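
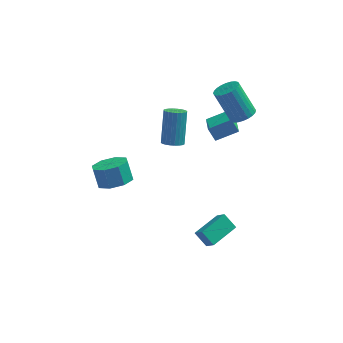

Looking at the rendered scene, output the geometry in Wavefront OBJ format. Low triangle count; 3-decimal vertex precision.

v -1.379 3.334 -1.161
v -1.056 3.744 -1.456
v -0.978 4.836 0.145
v -1.301 4.426 0.441
v -1.274 3.82 -1.497
v -1.196 4.912 0.105
v -1.508 3.821 -1.487
v -1.43 4.913 0.115
v -1.722 3.748 -1.427
v -1.644 4.84 0.175
v -1.884 3.613 -1.326
v -1.806 4.705 0.276
v -1.969 3.434 -1.2
v -1.891 4.526 0.401
v -1.965 3.241 -1.069
v -1.886 4.333 0.533
v -1.871 3.062 -0.951
v -1.793 4.153 0.651
v -1.702 2.924 -0.865
v -1.624 4.016 0.736
v -1.484 2.848 -0.825
v -1.406 3.94 0.777
v -1.25 2.847 -0.835
v -1.172 3.939 0.767
v -1.036 2.92 -0.895
v -0.958 4.012 0.707
v -0.874 3.055 -0.996
v -0.796 4.147 0.606
v -0.789 3.234 -1.121
v -0.711 4.326 0.48
v -0.794 3.427 -1.253
v -0.715 4.519 0.349
v -0.887 3.607 -1.371
v -0.809 4.698 0.231
v 0.897 -2.071 -3.636
v 0.305 -1.652 -3.038
v 0.529 -1.596 -4.332
v -0.063 -1.177 -3.734
v 1.943 -0.923 -3.406
v 1.351 -0.504 -2.808
v 1.575 -0.448 -4.102
v 0.983 -0.029 -3.504
v 2.091 3.224 1.527
v 2.686 3.09 1.89
v 1.823 3.623 3.497
v 1.229 3.756 3.133
v 2.723 3.356 1.822
v 1.86 3.889 3.429
v 2.664 3.602 1.709
v 1.801 4.134 3.316
v 2.518 3.79 1.568
v 1.655 4.323 3.174
v 2.307 3.892 1.421
v 1.444 4.425 3.027
v 2.062 3.892 1.289
v 1.2 4.425 2.896
v 1.823 3.791 1.194
v 0.96 4.323 2.801
v 1.624 3.603 1.15
v 0.761 4.136 2.757
v 1.497 3.357 1.163
v 0.634 3.89 2.77
v 1.46 3.091 1.231
v 0.597 3.624 2.838
v 1.519 2.846 1.344
v 0.656 3.378 2.951
v 1.665 2.657 1.486
v 0.802 3.19 3.092
v 1.876 2.555 1.633
v 1.013 3.088 3.239
v 2.12 2.555 1.764
v 1.258 3.088 3.371
v 2.36 2.657 1.859
v 1.497 3.189 3.466
v 2.559 2.844 1.903
v 1.696 3.377 3.51
v -3.746 -2.464 1.901
v -2.9 -2.53 2.2
v -3.188 -2.061 3.118
v -4.034 -1.996 2.819
v -3.015 -1.94 1.863
v -3.304 -1.472 2.781
v -3.559 -1.658 1.548
v -3.847 -1.189 2.466
v -4.212 -1.848 1.44
v -4.5 -1.379 2.358
v -4.592 -2.399 1.602
v -4.88 -1.93 2.52
v -4.476 -2.988 1.939
v -4.765 -2.52 2.857
v -3.933 -3.271 2.254
v -4.221 -2.802 3.172
v -3.28 -3.081 2.362
v -3.568 -2.612 3.28
v 0.399 2.584 0.945
v 1.535 2.895 1.445
v 0.265 3.717 0.545
v 1.401 4.029 1.045
v 0.779 2.371 0.215
v 1.915 2.683 0.715
v 0.645 3.505 -0.185
v 1.781 3.816 0.315
f 2 1 5
f 2 5 3
f 3 5 6
f 3 6 4
f 5 1 7
f 5 7 6
f 6 7 8
f 6 8 4
f 7 1 9
f 7 9 8
f 8 9 10
f 8 10 4
f 9 1 11
f 9 11 10
f 10 11 12
f 10 12 4
f 11 1 13
f 11 13 12
f 12 13 14
f 12 14 4
f 13 1 15
f 13 15 14
f 14 15 16
f 14 16 4
f 15 1 17
f 15 17 16
f 16 17 18
f 16 18 4
f 17 1 19
f 17 19 18
f 18 19 20
f 18 20 4
f 19 1 21
f 19 21 20
f 20 21 22
f 20 22 4
f 21 1 23
f 21 23 22
f 22 23 24
f 22 24 4
f 23 1 25
f 23 25 24
f 24 25 26
f 24 26 4
f 25 1 27
f 25 27 26
f 26 27 28
f 26 28 4
f 27 1 29
f 27 29 28
f 28 29 30
f 28 30 4
f 29 1 31
f 29 31 30
f 30 31 32
f 30 32 4
f 31 1 33
f 31 33 32
f 32 33 34
f 32 34 4
f 33 1 2
f 33 2 34
f 34 2 3
f 34 3 4
f 36 38 35
f 39 36 35
f 35 38 37
f 37 39 35
f 36 42 38
f 40 36 39
f 40 42 36
f 38 42 37
f 41 39 37
f 37 42 41
f 41 40 39
f 42 40 41
f 44 43 47
f 44 47 45
f 45 47 48
f 45 48 46
f 47 43 49
f 47 49 48
f 48 49 50
f 48 50 46
f 49 43 51
f 49 51 50
f 50 51 52
f 50 52 46
f 51 43 53
f 51 53 52
f 52 53 54
f 52 54 46
f 53 43 55
f 53 55 54
f 54 55 56
f 54 56 46
f 55 43 57
f 55 57 56
f 56 57 58
f 56 58 46
f 57 43 59
f 57 59 58
f 58 59 60
f 58 60 46
f 59 43 61
f 59 61 60
f 60 61 62
f 60 62 46
f 61 43 63
f 61 63 62
f 62 63 64
f 62 64 46
f 63 43 65
f 63 65 64
f 64 65 66
f 64 66 46
f 65 43 67
f 65 67 66
f 66 67 68
f 66 68 46
f 67 43 69
f 67 69 68
f 68 69 70
f 68 70 46
f 69 43 71
f 69 71 70
f 70 71 72
f 70 72 46
f 71 43 73
f 71 73 72
f 72 73 74
f 72 74 46
f 73 43 75
f 73 75 74
f 74 75 76
f 74 76 46
f 75 43 44
f 75 44 76
f 76 44 45
f 76 45 46
f 78 77 81
f 78 81 79
f 79 81 82
f 79 82 80
f 81 77 83
f 81 83 82
f 82 83 84
f 82 84 80
f 83 77 85
f 83 85 84
f 84 85 86
f 84 86 80
f 85 77 87
f 85 87 86
f 86 87 88
f 86 88 80
f 87 77 89
f 87 89 88
f 88 89 90
f 88 90 80
f 89 77 91
f 89 91 90
f 90 91 92
f 90 92 80
f 91 77 93
f 91 93 92
f 92 93 94
f 92 94 80
f 93 77 78
f 93 78 94
f 94 78 79
f 94 79 80
f 96 98 95
f 99 96 95
f 95 98 97
f 97 99 95
f 96 102 98
f 100 96 99
f 100 102 96
f 98 102 97
f 101 99 97
f 97 102 101
f 101 100 99
f 102 100 101



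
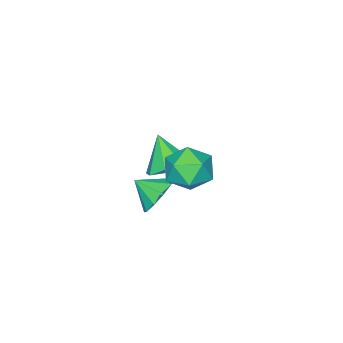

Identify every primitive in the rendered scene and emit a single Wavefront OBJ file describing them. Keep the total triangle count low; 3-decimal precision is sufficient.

v -0.95 -3.543 -3.136
v -0.037 -3.713 -3.087
v -1.17 -4.357 -1.884
v -0.224 -3.123 -2.736
v -0.836 -2.778 -2.62
v -1.515 -2.882 -2.806
v -1.863 -3.373 -3.186
v -1.677 -3.964 -3.537
v -1.065 -4.308 -3.653
v -0.386 -4.204 -3.467
v 2.556 0.995 1.745
v 3.132 0.95 1.022
v 1.848 -0.23 1.258
v 2.424 -0.275 0.535
v 2.738 -0.447 1.388
v 3.176 0.31 1.689
v 1.804 0.41 0.591
v 2.242 1.167 0.892
v 2.667 0.588 0.309
v 3.244 0.059 0.801
v 1.736 0.661 1.479
v 2.313 0.132 1.971
v 2.937 -0.508 -0.429
v 3.724 -0.346 -0.674
v 3.263 -1.312 0.089
v 3.639 -0.094 -0.228
v 3.287 0 0.141
v 2.8 -0.1 0.293
v 2.366 -0.356 0.169
v 2.15 -0.67 -0.184
v 2.234 -0.923 -0.629
v 2.587 -1.017 -0.998
v 3.073 -0.917 -1.15
v 3.508 -0.66 -1.026
f 2 1 4
f 2 4 3
f 4 1 5
f 4 5 3
f 5 1 6
f 5 6 3
f 6 1 7
f 6 7 3
f 7 1 8
f 7 8 3
f 8 1 9
f 8 9 3
f 9 1 10
f 9 10 3
f 10 1 2
f 10 2 3
f 11 22 16
f 11 16 12
f 11 12 18
f 11 18 21
f 11 21 22
f 12 16 20
f 16 22 15
f 22 21 13
f 21 18 17
f 18 12 19
f 14 20 15
f 14 15 13
f 14 13 17
f 14 17 19
f 14 19 20
f 15 20 16
f 13 15 22
f 17 13 21
f 19 17 18
f 20 19 12
f 24 23 26
f 24 26 25
f 26 23 27
f 26 27 25
f 27 23 28
f 27 28 25
f 28 23 29
f 28 29 25
f 29 23 30
f 29 30 25
f 30 23 31
f 30 31 25
f 31 23 32
f 31 32 25
f 32 23 33
f 32 33 25
f 33 23 34
f 33 34 25
f 34 23 24
f 34 24 25



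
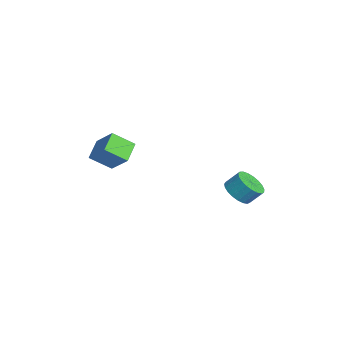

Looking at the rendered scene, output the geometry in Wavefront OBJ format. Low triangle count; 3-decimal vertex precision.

v 0.58 3.422 0.531
v 1.09 2.802 0.937
v 1.29 3.477 1.716
v 0.78 4.098 1.309
v 1.339 2.978 0.721
v 1.539 3.653 1.5
v 1.457 3.231 0.471
v 1.657 3.906 1.25
v 1.424 3.516 0.232
v 1.624 4.192 1.011
v 1.244 3.786 0.045
v 1.445 4.461 0.823
v 0.95 3.993 -0.059
v 1.15 4.668 0.72
v 0.592 4.101 -0.061
v 0.792 4.776 0.718
v 0.231 4.092 0.04
v 0.432 4.767 0.819
v -0.069 3.967 0.225
v 0.132 4.642 1.004
v -0.257 3.748 0.464
v -0.056 4.423 1.242
v -0.3 3.472 0.713
v -0.1 4.148 1.492
v -0.191 3.188 0.932
v 0.009 3.864 1.71
v 0.051 2.945 1.08
v 0.251 3.62 1.859
v 0.385 2.784 1.134
v 0.585 3.459 1.913
v 0.752 2.734 1.084
v 0.952 3.409 1.862
v -2.875 -1.992 2.307
v -3.015 -3.152 3.149
v -1.815 -1.36 3.357
v -1.955 -2.52 4.198
v -1.885 -2.58 1.662
v -2.025 -3.74 2.503
v -0.825 -1.948 2.711
v -0.965 -3.108 3.553
f 2 1 5
f 2 5 3
f 3 5 6
f 3 6 4
f 5 1 7
f 5 7 6
f 6 7 8
f 6 8 4
f 7 1 9
f 7 9 8
f 8 9 10
f 8 10 4
f 9 1 11
f 9 11 10
f 10 11 12
f 10 12 4
f 11 1 13
f 11 13 12
f 12 13 14
f 12 14 4
f 13 1 15
f 13 15 14
f 14 15 16
f 14 16 4
f 15 1 17
f 15 17 16
f 16 17 18
f 16 18 4
f 17 1 19
f 17 19 18
f 18 19 20
f 18 20 4
f 19 1 21
f 19 21 20
f 20 21 22
f 20 22 4
f 21 1 23
f 21 23 22
f 22 23 24
f 22 24 4
f 23 1 25
f 23 25 24
f 24 25 26
f 24 26 4
f 25 1 27
f 25 27 26
f 26 27 28
f 26 28 4
f 27 1 29
f 27 29 28
f 28 29 30
f 28 30 4
f 29 1 31
f 29 31 30
f 30 31 32
f 30 32 4
f 31 1 2
f 31 2 32
f 32 2 3
f 32 3 4
f 34 36 33
f 37 34 33
f 33 36 35
f 35 37 33
f 34 40 36
f 38 34 37
f 38 40 34
f 36 40 35
f 39 37 35
f 35 40 39
f 39 38 37
f 40 38 39



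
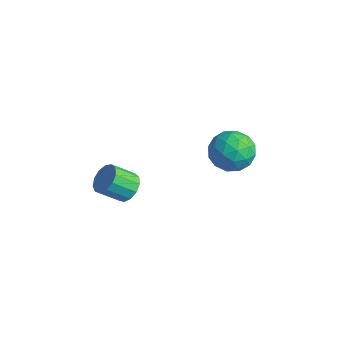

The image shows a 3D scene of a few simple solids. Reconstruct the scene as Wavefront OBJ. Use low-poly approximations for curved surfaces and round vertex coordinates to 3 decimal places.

v -3 -2.418 -2.367
v -2.498 -2.185 -1.86
v -2.899 -3.089 -1.047
v -3.4 -3.322 -1.553
v -2.851 -1.964 -1.789
v -3.252 -2.867 -0.975
v -3.251 -1.887 -1.901
v -3.652 -2.791 -1.087
v -3.571 -1.979 -2.16
v -3.972 -2.882 -1.347
v -3.71 -2.21 -2.486
v -4.111 -3.114 -1.672
v -3.624 -2.508 -2.773
v -4.024 -3.411 -1.96
v -3.339 -2.777 -2.932
v -3.739 -3.68 -2.118
v -2.946 -2.932 -2.911
v -3.347 -3.835 -2.097
v -2.571 -2.924 -2.717
v -2.971 -3.827 -1.904
v -2.331 -2.756 -2.412
v -2.732 -3.659 -1.599
v -2.304 -2.48 -2.093
v -2.705 -3.384 -1.279
v -2.585 2.222 -0.773
v -1.95 3.057 -1.083
v -1.81 1.183 -1.977
v -1.175 2.018 -2.287
v -1.034 1.559 -1.304
v -1.513 2.202 -0.56
v -2.247 2.038 -2.5
v -2.726 2.681 -1.756
v -1.741 2.943 -2.151
v -0.991 2.647 -1.412
v -2.769 1.593 -1.648
v -2.019 1.297 -0.909
v -2.336 2.731 -0.822
v -1.424 1.509 -2.238
v -1.341 1.24 -1.66
v -0.968 1.73 -1.842
v -2.079 2.228 -0.515
v -1.706 2.718 -0.698
v -1.167 1.838 -0.827
v -2.054 1.522 -2.362
v -1.681 2.012 -2.545
v -2.792 2.51 -1.218
v -2.419 3 -1.4
v -2.593 2.402 -2.233
v -1.84 3.154 -1.632
v -1.384 2.543 -2.34
v -2.014 2.556 -2.465
v -2.296 2.933 -2.027
v -1.399 2.98 -1.198
v -0.943 2.369 -1.906
v -0.86 2.1 -1.328
v -1.142 2.478 -0.891
v -1.276 2.913 -1.825
v -2.817 1.871 -1.154
v -2.361 1.26 -1.862
v -2.618 1.762 -2.169
v -2.9 2.14 -1.732
v -2.376 1.697 -0.72
v -1.92 1.086 -1.428
v -1.464 1.307 -1.033
v -1.746 1.684 -0.595
v -2.484 1.327 -1.235
f 2 1 5
f 2 5 3
f 3 5 6
f 3 6 4
f 5 1 7
f 5 7 6
f 6 7 8
f 6 8 4
f 7 1 9
f 7 9 8
f 8 9 10
f 8 10 4
f 9 1 11
f 9 11 10
f 10 11 12
f 10 12 4
f 11 1 13
f 11 13 12
f 12 13 14
f 12 14 4
f 13 1 15
f 13 15 14
f 14 15 16
f 14 16 4
f 15 1 17
f 15 17 16
f 16 17 18
f 16 18 4
f 17 1 19
f 17 19 18
f 18 19 20
f 18 20 4
f 19 1 21
f 19 21 20
f 20 21 22
f 20 22 4
f 21 1 23
f 21 23 22
f 22 23 24
f 22 24 4
f 23 1 2
f 23 2 24
f 24 2 3
f 24 3 4
f 25 62 41
f 62 36 65
f 41 65 30
f 62 65 41
f 25 41 37
f 41 30 42
f 37 42 26
f 41 42 37
f 25 37 46
f 37 26 47
f 46 47 32
f 37 47 46
f 25 46 58
f 46 32 61
f 58 61 35
f 46 61 58
f 25 58 62
f 58 35 66
f 62 66 36
f 58 66 62
f 26 42 53
f 42 30 56
f 53 56 34
f 42 56 53
f 30 65 43
f 65 36 64
f 43 64 29
f 65 64 43
f 36 66 63
f 66 35 59
f 63 59 27
f 66 59 63
f 35 61 60
f 61 32 48
f 60 48 31
f 61 48 60
f 32 47 52
f 47 26 49
f 52 49 33
f 47 49 52
f 28 54 40
f 54 34 55
f 40 55 29
f 54 55 40
f 28 40 38
f 40 29 39
f 38 39 27
f 40 39 38
f 28 38 45
f 38 27 44
f 45 44 31
f 38 44 45
f 28 45 50
f 45 31 51
f 50 51 33
f 45 51 50
f 28 50 54
f 50 33 57
f 54 57 34
f 50 57 54
f 29 55 43
f 55 34 56
f 43 56 30
f 55 56 43
f 27 39 63
f 39 29 64
f 63 64 36
f 39 64 63
f 31 44 60
f 44 27 59
f 60 59 35
f 44 59 60
f 33 51 52
f 51 31 48
f 52 48 32
f 51 48 52
f 34 57 53
f 57 33 49
f 53 49 26
f 57 49 53



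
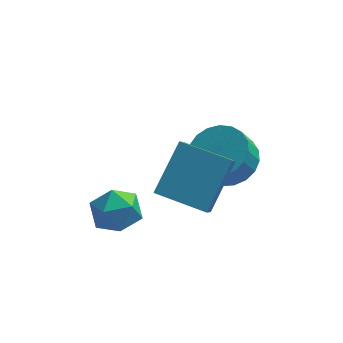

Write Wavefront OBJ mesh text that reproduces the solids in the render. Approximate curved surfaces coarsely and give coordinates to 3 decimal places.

v 0.241 -3.066 2.498
v 0.124 -3.81 3.259
v 1.019 -1.725 3.929
v 0.902 -2.469 4.69
v 1.958 -3.691 2.15
v 1.841 -4.435 2.911
v 2.736 -2.35 3.581
v 2.619 -3.094 4.342
v 2.534 -0.686 1.959
v 3.541 -0.982 2.252
v 3.153 -1.39 3.174
v 2.146 -1.094 2.881
v 3.512 -0.564 2.425
v 3.124 -0.972 3.346
v 3.314 -0.167 2.517
v 2.926 -0.575 3.439
v 2.98 0.14 2.512
v 2.593 -0.268 3.434
v 2.57 0.304 2.413
v 2.182 -0.103 3.334
v 2.153 0.298 2.234
v 1.766 -0.11 3.156
v 1.803 0.121 2.008
v 1.415 -0.287 2.93
v 1.578 -0.196 1.774
v 1.19 -0.604 2.696
v 1.519 -0.597 1.571
v 1.131 -1.005 2.493
v 1.635 -1.014 1.436
v 1.248 -1.421 2.358
v 1.907 -1.374 1.391
v 1.519 -1.781 2.313
v 2.287 -1.615 1.444
v 1.899 -2.023 2.366
v 2.71 -1.695 1.587
v 2.322 -2.103 2.509
v 3.102 -1.601 1.793
v 2.714 -2.009 2.715
v 3.396 -1.349 2.029
v 3.008 -1.757 2.95
v -1.663 -3.301 1.453
v -1.367 -2.797 2.21
v -0.853 -4.523 1.95
v -0.557 -4.019 2.707
v -1.474 -4.281 2.636
v -1.975 -3.526 2.329
v -0.245 -3.794 1.831
v -0.746 -3.039 1.524
v -0.491 -3.101 2.444
v -1.25 -3.402 2.941
v -0.97 -3.918 1.219
v -1.729 -4.219 1.716
f 2 4 1
f 5 2 1
f 1 4 3
f 3 5 1
f 2 8 4
f 6 2 5
f 6 8 2
f 4 8 3
f 7 5 3
f 3 8 7
f 7 6 5
f 8 6 7
f 10 9 13
f 10 13 11
f 11 13 14
f 11 14 12
f 13 9 15
f 13 15 14
f 14 15 16
f 14 16 12
f 15 9 17
f 15 17 16
f 16 17 18
f 16 18 12
f 17 9 19
f 17 19 18
f 18 19 20
f 18 20 12
f 19 9 21
f 19 21 20
f 20 21 22
f 20 22 12
f 21 9 23
f 21 23 22
f 22 23 24
f 22 24 12
f 23 9 25
f 23 25 24
f 24 25 26
f 24 26 12
f 25 9 27
f 25 27 26
f 26 27 28
f 26 28 12
f 27 9 29
f 27 29 28
f 28 29 30
f 28 30 12
f 29 9 31
f 29 31 30
f 30 31 32
f 30 32 12
f 31 9 33
f 31 33 32
f 32 33 34
f 32 34 12
f 33 9 35
f 33 35 34
f 34 35 36
f 34 36 12
f 35 9 37
f 35 37 36
f 36 37 38
f 36 38 12
f 37 9 39
f 37 39 38
f 38 39 40
f 38 40 12
f 39 9 10
f 39 10 40
f 40 10 11
f 40 11 12
f 41 52 46
f 41 46 42
f 41 42 48
f 41 48 51
f 41 51 52
f 42 46 50
f 46 52 45
f 52 51 43
f 51 48 47
f 48 42 49
f 44 50 45
f 44 45 43
f 44 43 47
f 44 47 49
f 44 49 50
f 45 50 46
f 43 45 52
f 47 43 51
f 49 47 48
f 50 49 42



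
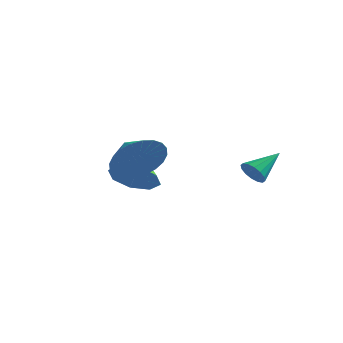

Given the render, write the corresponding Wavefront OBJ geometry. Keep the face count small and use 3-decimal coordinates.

v 0.927 0.886 -0.012
v 1.261 0.985 -0.464
v 1.533 1.974 0.672
v 1.019 1.148 -0.51
v 0.753 1.241 -0.422
v 0.534 1.239 -0.225
v 0.42 1.143 0.029
v 0.442 0.977 0.273
v 0.594 0.788 0.44
v 0.836 0.624 0.486
v 1.102 0.531 0.398
v 1.321 0.533 0.201
v 1.435 0.63 -0.053
v 1.413 0.795 -0.297
v -2.032 -2.277 1.286
v -1.324 -1.915 2.017
v -2.848 -1.583 1.734
v -1.264 -1.642 1.702
v -1.321 -1.465 1.324
v -1.486 -1.412 0.94
v -1.735 -1.49 0.609
v -2.029 -1.689 0.381
v -2.323 -1.976 0.291
v -2.573 -2.31 0.352
v -2.741 -2.638 0.556
v -2.801 -2.912 0.871
v -2.744 -3.089 1.249
v -2.578 -3.142 1.633
v -2.33 -3.063 1.964
v -2.036 -2.865 2.192
v -1.742 -2.577 2.282
v -1.492 -2.244 2.221
v -3.317 0.338 -0.622
v -2.414 0.595 -0.935
v -3.343 1.262 0.062
v -2.965 0.895 -1.361
v -3.722 0.868 -1.354
v -4.242 0.531 -0.918
v -4.221 0.081 -0.309
v -3.67 -0.219 0.117
v -2.913 -0.192 0.109
v -2.392 0.145 -0.326
f 2 1 4
f 2 4 3
f 4 1 5
f 4 5 3
f 5 1 6
f 5 6 3
f 6 1 7
f 6 7 3
f 7 1 8
f 7 8 3
f 8 1 9
f 8 9 3
f 9 1 10
f 9 10 3
f 10 1 11
f 10 11 3
f 11 1 12
f 11 12 3
f 12 1 13
f 12 13 3
f 13 1 14
f 13 14 3
f 14 1 2
f 14 2 3
f 16 15 18
f 16 18 17
f 18 15 19
f 18 19 17
f 19 15 20
f 19 20 17
f 20 15 21
f 20 21 17
f 21 15 22
f 21 22 17
f 22 15 23
f 22 23 17
f 23 15 24
f 23 24 17
f 24 15 25
f 24 25 17
f 25 15 26
f 25 26 17
f 26 15 27
f 26 27 17
f 27 15 28
f 27 28 17
f 28 15 29
f 28 29 17
f 29 15 30
f 29 30 17
f 30 15 31
f 30 31 17
f 31 15 32
f 31 32 17
f 32 15 16
f 32 16 17
f 34 33 36
f 34 36 35
f 36 33 37
f 36 37 35
f 37 33 38
f 37 38 35
f 38 33 39
f 38 39 35
f 39 33 40
f 39 40 35
f 40 33 41
f 40 41 35
f 41 33 42
f 41 42 35
f 42 33 34
f 42 34 35



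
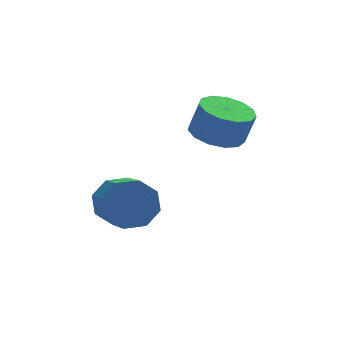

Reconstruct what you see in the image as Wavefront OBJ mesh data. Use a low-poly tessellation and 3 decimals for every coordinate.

v -1.505 -2.481 -4.031
v -0.663 -2.22 -3.704
v -0.514 -3.677 -2.923
v -1.355 -3.939 -3.249
v -1.199 -2.037 -3.261
v -1.05 -3.494 -2.479
v -1.914 -2.115 -3.268
v -1.765 -3.572 -2.487
v -2.39 -2.407 -3.723
v -2.24 -3.864 -2.941
v -2.346 -2.743 -4.357
v -2.197 -4.2 -3.576
v -1.81 -2.926 -4.801
v -1.661 -4.383 -4.019
v -1.095 -2.848 -4.793
v -0.946 -4.305 -4.012
v -0.62 -2.556 -4.339
v -0.47 -4.013 -3.557
v 1.578 -2.086 -1.499
v 2.188 -1.387 -1.654
v 2.532 -1.436 -0.515
v 1.922 -2.134 -0.361
v 1.733 -1.159 -1.506
v 2.077 -1.207 -0.368
v 1.229 -1.224 -1.357
v 1.573 -1.273 -0.219
v 0.836 -1.564 -1.253
v 1.18 -1.612 -0.115
v 0.679 -2.069 -1.227
v 1.022 -2.117 -0.088
v 0.806 -2.579 -1.287
v 1.15 -2.628 -0.149
v 1.179 -2.933 -1.415
v 1.523 -2.981 -0.277
v 1.679 -3.018 -1.569
v 2.023 -3.066 -0.431
v 2.146 -2.807 -1.702
v 2.49 -2.855 -0.563
v 2.433 -2.367 -1.769
v 2.777 -2.415 -0.631
v 2.449 -1.838 -1.752
v 2.793 -1.886 -0.613
f 2 1 5
f 2 5 3
f 3 5 6
f 3 6 4
f 5 1 7
f 5 7 6
f 6 7 8
f 6 8 4
f 7 1 9
f 7 9 8
f 8 9 10
f 8 10 4
f 9 1 11
f 9 11 10
f 10 11 12
f 10 12 4
f 11 1 13
f 11 13 12
f 12 13 14
f 12 14 4
f 13 1 15
f 13 15 14
f 14 15 16
f 14 16 4
f 15 1 17
f 15 17 16
f 16 17 18
f 16 18 4
f 17 1 2
f 17 2 18
f 18 2 3
f 18 3 4
f 20 19 23
f 20 23 21
f 21 23 24
f 21 24 22
f 23 19 25
f 23 25 24
f 24 25 26
f 24 26 22
f 25 19 27
f 25 27 26
f 26 27 28
f 26 28 22
f 27 19 29
f 27 29 28
f 28 29 30
f 28 30 22
f 29 19 31
f 29 31 30
f 30 31 32
f 30 32 22
f 31 19 33
f 31 33 32
f 32 33 34
f 32 34 22
f 33 19 35
f 33 35 34
f 34 35 36
f 34 36 22
f 35 19 37
f 35 37 36
f 36 37 38
f 36 38 22
f 37 19 39
f 37 39 38
f 38 39 40
f 38 40 22
f 39 19 41
f 39 41 40
f 40 41 42
f 40 42 22
f 41 19 20
f 41 20 42
f 42 20 21
f 42 21 22



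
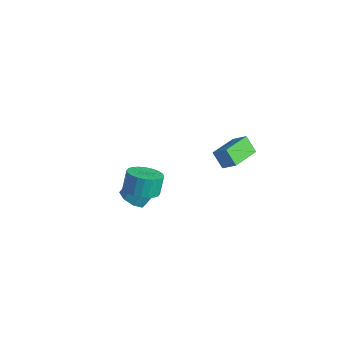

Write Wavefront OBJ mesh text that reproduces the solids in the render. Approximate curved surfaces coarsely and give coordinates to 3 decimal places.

v 3.922 -3.995 2.065
v 4.618 -3.381 1.915
v 4.393 -2.89 2.885
v 3.698 -3.505 3.035
v 4.334 -3.207 1.761
v 4.109 -2.716 2.731
v 3.987 -3.153 1.654
v 3.763 -2.662 2.624
v 3.631 -3.227 1.609
v 3.406 -2.736 2.579
v 3.319 -3.418 1.633
v 3.094 -2.928 2.603
v 3.099 -3.697 1.723
v 2.874 -3.207 2.693
v 3.004 -4.022 1.866
v 2.779 -3.531 2.836
v 3.049 -4.342 2.038
v 2.824 -3.852 3.008
v 3.227 -4.61 2.215
v 3.002 -4.119 3.185
v 3.511 -4.784 2.369
v 3.286 -4.293 3.339
v 3.857 -4.838 2.476
v 3.633 -4.347 3.446
v 4.214 -4.764 2.521
v 3.989 -4.273 3.491
v 4.526 -4.572 2.497
v 4.301 -4.082 3.467
v 4.746 -4.293 2.407
v 4.521 -3.803 3.377
v 4.841 -3.969 2.264
v 4.616 -3.478 3.234
v 4.796 -3.648 2.092
v 4.571 -3.158 3.062
v 2.936 1.876 0.148
v 3.723 2.065 0.892
v 2.727 3.56 -0.06
v 3.515 3.749 0.684
v 3.685 1.871 -0.644
v 4.473 2.06 0.1
v 3.477 3.555 -0.852
v 4.264 3.744 -0.108
v 1.448 -2.412 -1.918
v 2.247 -2.456 -2.045
v 2.411 -1.831 -1.23
v 1.612 -1.788 -1.102
v 1.983 -1.986 -2.352
v 2.147 -1.361 -1.537
v 1.405 -1.766 -2.404
v 1.569 -1.142 -1.589
v 0.853 -1.925 -2.172
v 1.017 -1.3 -1.356
v 0.649 -2.369 -1.79
v 0.813 -1.744 -0.975
v 0.913 -2.839 -1.483
v 1.077 -2.214 -0.668
v 1.491 -3.058 -1.431
v 1.655 -2.434 -0.616
v 2.043 -2.9 -1.664
v 2.207 -2.275 -0.848
f 2 1 5
f 2 5 3
f 3 5 6
f 3 6 4
f 5 1 7
f 5 7 6
f 6 7 8
f 6 8 4
f 7 1 9
f 7 9 8
f 8 9 10
f 8 10 4
f 9 1 11
f 9 11 10
f 10 11 12
f 10 12 4
f 11 1 13
f 11 13 12
f 12 13 14
f 12 14 4
f 13 1 15
f 13 15 14
f 14 15 16
f 14 16 4
f 15 1 17
f 15 17 16
f 16 17 18
f 16 18 4
f 17 1 19
f 17 19 18
f 18 19 20
f 18 20 4
f 19 1 21
f 19 21 20
f 20 21 22
f 20 22 4
f 21 1 23
f 21 23 22
f 22 23 24
f 22 24 4
f 23 1 25
f 23 25 24
f 24 25 26
f 24 26 4
f 25 1 27
f 25 27 26
f 26 27 28
f 26 28 4
f 27 1 29
f 27 29 28
f 28 29 30
f 28 30 4
f 29 1 31
f 29 31 30
f 30 31 32
f 30 32 4
f 31 1 33
f 31 33 32
f 32 33 34
f 32 34 4
f 33 1 2
f 33 2 34
f 34 2 3
f 34 3 4
f 36 38 35
f 39 36 35
f 35 38 37
f 37 39 35
f 36 42 38
f 40 36 39
f 40 42 36
f 38 42 37
f 41 39 37
f 37 42 41
f 41 40 39
f 42 40 41
f 44 43 47
f 44 47 45
f 45 47 48
f 45 48 46
f 47 43 49
f 47 49 48
f 48 49 50
f 48 50 46
f 49 43 51
f 49 51 50
f 50 51 52
f 50 52 46
f 51 43 53
f 51 53 52
f 52 53 54
f 52 54 46
f 53 43 55
f 53 55 54
f 54 55 56
f 54 56 46
f 55 43 57
f 55 57 56
f 56 57 58
f 56 58 46
f 57 43 59
f 57 59 58
f 58 59 60
f 58 60 46
f 59 43 44
f 59 44 60
f 60 44 45
f 60 45 46



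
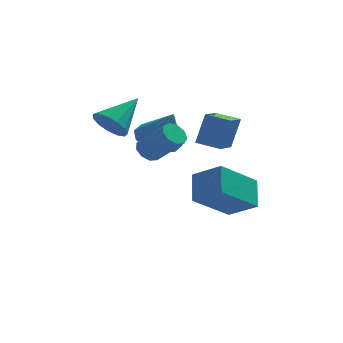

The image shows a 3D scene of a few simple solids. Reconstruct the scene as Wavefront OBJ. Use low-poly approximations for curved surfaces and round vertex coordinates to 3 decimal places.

v -1.158 3.403 2.705
v -0.878 3.777 1.995
v -0.062 4.497 3.715
v -1.26 4.028 2.138
v -1.61 4.08 2.461
v -1.816 3.917 2.861
v -1.814 3.591 3.212
v -1.603 3.205 3.401
v -1.251 2.882 3.37
v -0.87 2.724 3.127
v -0.58 2.781 2.75
v -0.474 3.036 2.359
v -0.585 3.407 2.077
v 2.078 0.707 2.843
v 2.453 1.002 4.181
v 2.531 1.854 2.464
v 2.905 2.149 3.801
v 2.995 0.291 2.679
v 3.369 0.586 4.016
v 3.447 1.438 2.299
v 3.822 1.733 3.637
v 0.315 0.369 2.585
v 0.677 0.806 2.523
v 1.666 0.147 3.653
v 1.305 -0.289 3.715
v 0.415 0.888 2.8
v 1.404 0.229 3.93
v 0.107 0.727 2.976
v 1.096 0.068 4.106
v -0.104 0.399 2.97
v 0.885 -0.26 4.1
v -0.119 0.057 2.783
v 0.871 -0.602 3.913
v 0.07 -0.139 2.504
v 1.059 -0.797 3.634
v 0.373 -0.097 2.262
v 1.363 -0.756 3.392
v 0.65 0.163 2.172
v 1.639 -0.496 3.302
v 0.769 0.52 2.275
v 1.759 -0.139 3.405
v 0.708 2.492 2.36
v 1.561 2.997 2.231
v 1.292 1.888 3.86
v 1.165 3.364 2.532
v 0.595 3.398 2.768
v 0.068 3.085 2.847
v -0.215 2.546 2.74
v -0.145 1.986 2.488
v 0.251 1.619 2.187
v 0.821 1.586 1.951
v 1.348 1.898 1.872
v 1.631 2.438 1.979
v 3.461 2.923 -2.02
v 2.003 1.904 -0.76
v 3.485 4.021 -1.103
v 2.027 3.001 0.156
v 4.553 2.279 -1.276
v 3.095 1.259 -0.017
v 4.577 3.376 -0.36
v 3.119 2.357 0.9
f 2 1 4
f 2 4 3
f 4 1 5
f 4 5 3
f 5 1 6
f 5 6 3
f 6 1 7
f 6 7 3
f 7 1 8
f 7 8 3
f 8 1 9
f 8 9 3
f 9 1 10
f 9 10 3
f 10 1 11
f 10 11 3
f 11 1 12
f 11 12 3
f 12 1 13
f 12 13 3
f 13 1 2
f 13 2 3
f 15 17 14
f 18 15 14
f 14 17 16
f 16 18 14
f 15 21 17
f 19 15 18
f 19 21 15
f 17 21 16
f 20 18 16
f 16 21 20
f 20 19 18
f 21 19 20
f 23 22 26
f 23 26 24
f 24 26 27
f 24 27 25
f 26 22 28
f 26 28 27
f 27 28 29
f 27 29 25
f 28 22 30
f 28 30 29
f 29 30 31
f 29 31 25
f 30 22 32
f 30 32 31
f 31 32 33
f 31 33 25
f 32 22 34
f 32 34 33
f 33 34 35
f 33 35 25
f 34 22 36
f 34 36 35
f 35 36 37
f 35 37 25
f 36 22 38
f 36 38 37
f 37 38 39
f 37 39 25
f 38 22 40
f 38 40 39
f 39 40 41
f 39 41 25
f 40 22 23
f 40 23 41
f 41 23 24
f 41 24 25
f 43 42 45
f 43 45 44
f 45 42 46
f 45 46 44
f 46 42 47
f 46 47 44
f 47 42 48
f 47 48 44
f 48 42 49
f 48 49 44
f 49 42 50
f 49 50 44
f 50 42 51
f 50 51 44
f 51 42 52
f 51 52 44
f 52 42 53
f 52 53 44
f 53 42 43
f 53 43 44
f 55 57 54
f 58 55 54
f 54 57 56
f 56 58 54
f 55 61 57
f 59 55 58
f 59 61 55
f 57 61 56
f 60 58 56
f 56 61 60
f 60 59 58
f 61 59 60



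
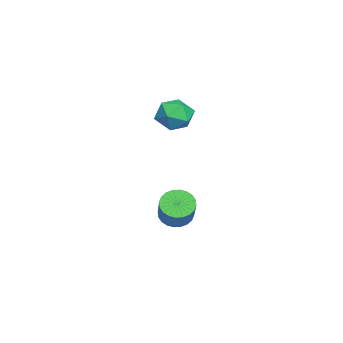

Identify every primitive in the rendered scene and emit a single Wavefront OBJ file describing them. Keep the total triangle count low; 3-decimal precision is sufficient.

v 0.521 -2.603 -2.714
v 1.091 -2.923 -3.241
v 2.509 -2.617 -1.894
v 1.939 -2.297 -1.366
v 1.099 -2.606 -3.322
v 2.518 -2.3 -1.975
v 1.02 -2.288 -3.311
v 2.439 -1.982 -1.964
v 0.865 -2.018 -3.209
v 2.283 -1.712 -1.862
v 0.657 -1.837 -3.031
v 2.076 -1.532 -1.684
v 0.429 -1.773 -2.805
v 1.847 -1.467 -1.458
v 0.214 -1.835 -2.565
v 1.633 -1.529 -1.218
v 0.046 -2.014 -2.348
v 1.465 -1.708 -1.001
v -0.049 -2.283 -2.186
v 1.369 -1.977 -0.839
v -0.058 -2.6 -2.105
v 1.361 -2.294 -0.758
v 0.021 -2.918 -2.116
v 1.44 -2.612 -0.769
v 0.177 -3.188 -2.218
v 1.595 -2.882 -0.871
v 0.384 -3.368 -2.396
v 1.803 -3.063 -1.049
v 0.613 -3.433 -2.622
v 2.031 -3.127 -1.275
v 0.827 -3.371 -2.862
v 2.246 -3.065 -1.515
v 0.995 -3.192 -3.079
v 2.414 -2.886 -1.732
v -0.698 -2.543 3.212
v 0.084 -2.154 2.705
v 0.336 -3.286 4.235
v 1.118 -2.897 3.728
v 0.519 -2.294 4.273
v -0.12 -1.835 3.641
v 0.54 -3.605 3.299
v -0.099 -3.146 2.667
v 0.849 -2.81 2.759
v 0.836 -2 3.361
v -0.416 -3.44 3.579
v -0.429 -2.63 4.181
f 2 1 5
f 2 5 3
f 3 5 6
f 3 6 4
f 5 1 7
f 5 7 6
f 6 7 8
f 6 8 4
f 7 1 9
f 7 9 8
f 8 9 10
f 8 10 4
f 9 1 11
f 9 11 10
f 10 11 12
f 10 12 4
f 11 1 13
f 11 13 12
f 12 13 14
f 12 14 4
f 13 1 15
f 13 15 14
f 14 15 16
f 14 16 4
f 15 1 17
f 15 17 16
f 16 17 18
f 16 18 4
f 17 1 19
f 17 19 18
f 18 19 20
f 18 20 4
f 19 1 21
f 19 21 20
f 20 21 22
f 20 22 4
f 21 1 23
f 21 23 22
f 22 23 24
f 22 24 4
f 23 1 25
f 23 25 24
f 24 25 26
f 24 26 4
f 25 1 27
f 25 27 26
f 26 27 28
f 26 28 4
f 27 1 29
f 27 29 28
f 28 29 30
f 28 30 4
f 29 1 31
f 29 31 30
f 30 31 32
f 30 32 4
f 31 1 33
f 31 33 32
f 32 33 34
f 32 34 4
f 33 1 2
f 33 2 34
f 34 2 3
f 34 3 4
f 35 46 40
f 35 40 36
f 35 36 42
f 35 42 45
f 35 45 46
f 36 40 44
f 40 46 39
f 46 45 37
f 45 42 41
f 42 36 43
f 38 44 39
f 38 39 37
f 38 37 41
f 38 41 43
f 38 43 44
f 39 44 40
f 37 39 46
f 41 37 45
f 43 41 42
f 44 43 36



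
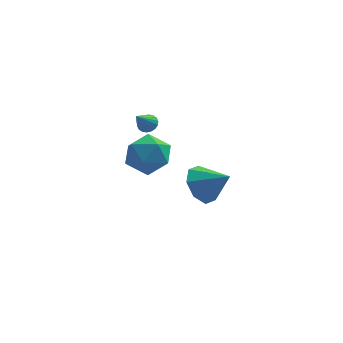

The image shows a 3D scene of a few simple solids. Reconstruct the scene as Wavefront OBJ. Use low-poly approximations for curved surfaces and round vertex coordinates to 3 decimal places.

v -0.238 -2.742 0.403
v 0.331 -2.911 -0.439
v 0.918 -3.198 1.277
v 0.412 -2.177 -0.162
v 0.112 -1.774 0.445
v -0.393 -1.938 1.028
v -0.808 -2.573 1.244
v -0.888 -3.306 0.968
v -0.588 -3.71 0.361
v -0.083 -3.546 -0.222
v -2.68 2.787 -0.176
v -1.666 2.521 -0.757
v -3.674 1.639 -1.383
v -2.66 1.373 -1.964
v -2.833 0.974 -0.847
v -2.219 1.683 -0.101
v -3.121 2.477 -2.039
v -2.507 3.186 -1.293
v -1.939 2.329 -1.908
v -1.761 1.4 -1.172
v -3.579 2.76 -0.968
v -3.401 1.831 -0.232
v -2.713 3.167 0.271
v -2.358 2.801 0.168
v -3.207 2.413 1.249
v -2.251 2.934 0.325
v -2.236 3.113 0.47
v -2.315 3.303 0.576
v -2.473 3.466 0.622
v -2.679 3.569 0.598
v -2.891 3.593 0.509
v -3.068 3.532 0.373
v -3.175 3.399 0.217
v -3.19 3.22 0.071
v -3.111 3.03 -0.035
v -2.953 2.867 -0.081
v -2.747 2.764 -0.057
v -2.535 2.74 0.032
f 2 1 4
f 2 4 3
f 4 1 5
f 4 5 3
f 5 1 6
f 5 6 3
f 6 1 7
f 6 7 3
f 7 1 8
f 7 8 3
f 8 1 9
f 8 9 3
f 9 1 10
f 9 10 3
f 10 1 2
f 10 2 3
f 11 22 16
f 11 16 12
f 11 12 18
f 11 18 21
f 11 21 22
f 12 16 20
f 16 22 15
f 22 21 13
f 21 18 17
f 18 12 19
f 14 20 15
f 14 15 13
f 14 13 17
f 14 17 19
f 14 19 20
f 15 20 16
f 13 15 22
f 17 13 21
f 19 17 18
f 20 19 12
f 24 23 26
f 24 26 25
f 26 23 27
f 26 27 25
f 27 23 28
f 27 28 25
f 28 23 29
f 28 29 25
f 29 23 30
f 29 30 25
f 30 23 31
f 30 31 25
f 31 23 32
f 31 32 25
f 32 23 33
f 32 33 25
f 33 23 34
f 33 34 25
f 34 23 35
f 34 35 25
f 35 23 36
f 35 36 25
f 36 23 37
f 36 37 25
f 37 23 38
f 37 38 25
f 38 23 24
f 38 24 25



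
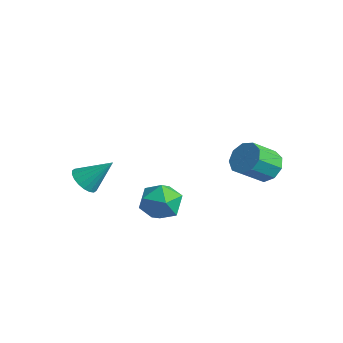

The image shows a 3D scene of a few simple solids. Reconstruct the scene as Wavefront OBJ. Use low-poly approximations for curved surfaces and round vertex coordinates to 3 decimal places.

v 1.67 -1.255 1.934
v 2.295 -1.14 0.905
v 2.185 -3.14 2.035
v 2.81 -3.025 1.006
v 3.196 -2.478 2.013
v 2.878 -1.313 1.951
v 1.602 -2.967 0.989
v 1.284 -1.802 0.927
v 2.253 -2.198 0.322
v 3.238 -1.895 0.954
v 1.242 -2.385 1.986
v 2.227 -2.082 2.618
v -3.919 -2.7 -0.081
v -3.152 -3.187 -0.124
v -3.081 -1.5 1.281
v -3.095 -2.904 -0.408
v -3.201 -2.581 -0.628
v -3.45 -2.281 -0.739
v -3.791 -2.064 -0.72
v -4.158 -1.973 -0.574
v -4.477 -2.026 -0.331
v -4.686 -2.212 -0.039
v -4.743 -2.495 0.245
v -4.637 -2.819 0.465
v -4.389 -3.119 0.576
v -4.047 -3.336 0.557
v -3.68 -3.427 0.411
v -3.361 -3.374 0.168
v 2.061 4.343 1.621
v 3.013 4.093 1.354
v 2.951 2.726 2.412
v 1.999 2.977 2.679
v 3.025 4.52 1.905
v 2.962 3.153 2.964
v 2.585 4.864 2.324
v 2.523 3.497 3.383
v 1.9 4.965 2.413
v 1.838 3.598 3.472
v 1.291 4.775 2.132
v 1.229 3.408 3.191
v 1.042 4.383 1.611
v 0.98 3.016 2.67
v 1.27 3.972 1.095
v 1.207 2.605 2.154
v 1.868 3.736 0.825
v 1.806 2.369 1.883
v 2.556 3.783 0.927
v 2.494 2.417 1.985
f 1 12 6
f 1 6 2
f 1 2 8
f 1 8 11
f 1 11 12
f 2 6 10
f 6 12 5
f 12 11 3
f 11 8 7
f 8 2 9
f 4 10 5
f 4 5 3
f 4 3 7
f 4 7 9
f 4 9 10
f 5 10 6
f 3 5 12
f 7 3 11
f 9 7 8
f 10 9 2
f 14 13 16
f 14 16 15
f 16 13 17
f 16 17 15
f 17 13 18
f 17 18 15
f 18 13 19
f 18 19 15
f 19 13 20
f 19 20 15
f 20 13 21
f 20 21 15
f 21 13 22
f 21 22 15
f 22 13 23
f 22 23 15
f 23 13 24
f 23 24 15
f 24 13 25
f 24 25 15
f 25 13 26
f 25 26 15
f 26 13 27
f 26 27 15
f 27 13 28
f 27 28 15
f 28 13 14
f 28 14 15
f 30 29 33
f 30 33 31
f 31 33 34
f 31 34 32
f 33 29 35
f 33 35 34
f 34 35 36
f 34 36 32
f 35 29 37
f 35 37 36
f 36 37 38
f 36 38 32
f 37 29 39
f 37 39 38
f 38 39 40
f 38 40 32
f 39 29 41
f 39 41 40
f 40 41 42
f 40 42 32
f 41 29 43
f 41 43 42
f 42 43 44
f 42 44 32
f 43 29 45
f 43 45 44
f 44 45 46
f 44 46 32
f 45 29 47
f 45 47 46
f 46 47 48
f 46 48 32
f 47 29 30
f 47 30 48
f 48 30 31
f 48 31 32



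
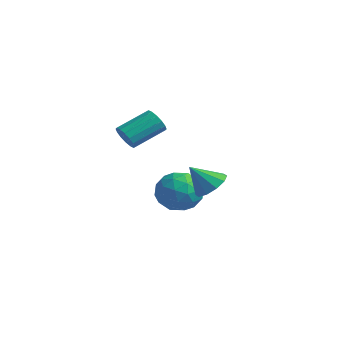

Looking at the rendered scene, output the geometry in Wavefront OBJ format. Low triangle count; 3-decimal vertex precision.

v 3.552 -0.897 -0.912
v 4.02 -0.38 -0.312
v 2.908 -1.643 0.232
v 3.526 -0.12 -0.42
v 3.042 -0.157 -0.716
v 2.752 -0.476 -1.087
v 2.769 -0.956 -1.391
v 3.084 -1.413 -1.512
v 3.578 -1.673 -1.404
v 4.062 -1.637 -1.108
v 4.351 -1.317 -0.737
v 4.335 -0.837 -0.433
v 0.972 -3.712 2.005
v 1.535 -3.641 1.596
v 1.931 -2.117 2.405
v 1.368 -2.188 2.815
v 1.267 -3.476 1.416
v 1.663 -1.952 2.225
v 0.92 -3.374 1.395
v 1.316 -1.85 2.204
v 0.587 -3.363 1.537
v 0.982 -1.839 2.346
v 0.357 -3.445 1.804
v 0.752 -1.922 2.613
v 0.292 -3.599 2.126
v 0.687 -2.075 2.935
v 0.409 -3.783 2.415
v 0.805 -2.259 3.224
v 0.677 -3.948 2.595
v 1.073 -2.424 3.404
v 1.024 -4.05 2.616
v 1.42 -2.526 3.425
v 1.358 -4.061 2.474
v 1.753 -2.537 3.283
v 1.588 -3.978 2.207
v 1.983 -2.455 3.016
v 1.653 -3.825 1.885
v 2.048 -2.301 2.694
v -1.481 1.179 -3.321
v -0.426 1.771 -3.641
v -0.394 -0.271 -2.419
v 0.661 0.321 -2.739
v -0.102 0.821 -1.883
v -0.773 1.718 -2.44
v -0.047 -0.218 -3.62
v -0.718 0.679 -4.177
v 0.46 0.907 -3.826
v 0.427 1.55 -2.753
v -1.247 -0.05 -3.307
v -1.28 0.593 -2.234
v -1.049 1.602 -3.56
v 0.229 -0.102 -2.5
v -0.219 0.192 -1.996
v 0.401 0.54 -2.185
v -1.253 1.571 -2.854
v -0.633 1.919 -3.043
v -0.442 1.361 -2.009
v -0.187 -0.419 -3.017
v 0.433 -0.071 -3.206
v -1.221 0.96 -3.875
v -0.601 1.308 -4.064
v -0.378 0.139 -4.051
v 0.092 1.443 -3.857
v 0.731 0.59 -3.327
v 0.315 0.274 -3.844
v -0.08 0.801 -4.172
v 0.072 1.82 -3.226
v 0.711 0.968 -2.696
v 0.263 1.262 -2.193
v -0.132 1.789 -2.52
v 0.593 1.313 -3.335
v -1.531 0.532 -3.364
v -0.892 -0.32 -2.834
v -0.688 -0.289 -3.54
v -1.083 0.238 -3.867
v -1.551 0.91 -2.733
v -0.912 0.057 -2.203
v -0.74 0.699 -1.888
v -1.135 1.226 -2.216
v -1.413 0.187 -2.725
f 2 1 4
f 2 4 3
f 4 1 5
f 4 5 3
f 5 1 6
f 5 6 3
f 6 1 7
f 6 7 3
f 7 1 8
f 7 8 3
f 8 1 9
f 8 9 3
f 9 1 10
f 9 10 3
f 10 1 11
f 10 11 3
f 11 1 12
f 11 12 3
f 12 1 2
f 12 2 3
f 14 13 17
f 14 17 15
f 15 17 18
f 15 18 16
f 17 13 19
f 17 19 18
f 18 19 20
f 18 20 16
f 19 13 21
f 19 21 20
f 20 21 22
f 20 22 16
f 21 13 23
f 21 23 22
f 22 23 24
f 22 24 16
f 23 13 25
f 23 25 24
f 24 25 26
f 24 26 16
f 25 13 27
f 25 27 26
f 26 27 28
f 26 28 16
f 27 13 29
f 27 29 28
f 28 29 30
f 28 30 16
f 29 13 31
f 29 31 30
f 30 31 32
f 30 32 16
f 31 13 33
f 31 33 32
f 32 33 34
f 32 34 16
f 33 13 35
f 33 35 34
f 34 35 36
f 34 36 16
f 35 13 37
f 35 37 36
f 36 37 38
f 36 38 16
f 37 13 14
f 37 14 38
f 38 14 15
f 38 15 16
f 39 76 55
f 76 50 79
f 55 79 44
f 76 79 55
f 39 55 51
f 55 44 56
f 51 56 40
f 55 56 51
f 39 51 60
f 51 40 61
f 60 61 46
f 51 61 60
f 39 60 72
f 60 46 75
f 72 75 49
f 60 75 72
f 39 72 76
f 72 49 80
f 76 80 50
f 72 80 76
f 40 56 67
f 56 44 70
f 67 70 48
f 56 70 67
f 44 79 57
f 79 50 78
f 57 78 43
f 79 78 57
f 50 80 77
f 80 49 73
f 77 73 41
f 80 73 77
f 49 75 74
f 75 46 62
f 74 62 45
f 75 62 74
f 46 61 66
f 61 40 63
f 66 63 47
f 61 63 66
f 42 68 54
f 68 48 69
f 54 69 43
f 68 69 54
f 42 54 52
f 54 43 53
f 52 53 41
f 54 53 52
f 42 52 59
f 52 41 58
f 59 58 45
f 52 58 59
f 42 59 64
f 59 45 65
f 64 65 47
f 59 65 64
f 42 64 68
f 64 47 71
f 68 71 48
f 64 71 68
f 43 69 57
f 69 48 70
f 57 70 44
f 69 70 57
f 41 53 77
f 53 43 78
f 77 78 50
f 53 78 77
f 45 58 74
f 58 41 73
f 74 73 49
f 58 73 74
f 47 65 66
f 65 45 62
f 66 62 46
f 65 62 66
f 48 71 67
f 71 47 63
f 67 63 40
f 71 63 67



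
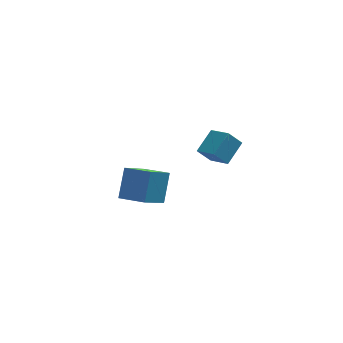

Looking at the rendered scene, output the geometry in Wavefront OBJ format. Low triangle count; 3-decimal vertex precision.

v 0.541 0.64 -2.245
v 1.053 1.694 -0.905
v -0.582 1.558 -2.539
v -0.07 2.613 -1.199
v 1.71 1.667 -3.501
v 2.222 2.722 -2.161
v 0.587 2.586 -3.795
v 1.099 3.64 -2.455
v 3.278 -2.263 3.612
v 4.15 -1.423 4.274
v 2.701 -1.211 3.037
v 3.574 -0.371 3.699
v 3.926 -2.329 2.841
v 4.799 -1.489 3.503
v 3.35 -1.277 2.266
v 4.222 -0.437 2.928
f 2 4 1
f 5 2 1
f 1 4 3
f 3 5 1
f 2 8 4
f 6 2 5
f 6 8 2
f 4 8 3
f 7 5 3
f 3 8 7
f 7 6 5
f 8 6 7
f 10 12 9
f 13 10 9
f 9 12 11
f 11 13 9
f 10 16 12
f 14 10 13
f 14 16 10
f 12 16 11
f 15 13 11
f 11 16 15
f 15 14 13
f 16 14 15



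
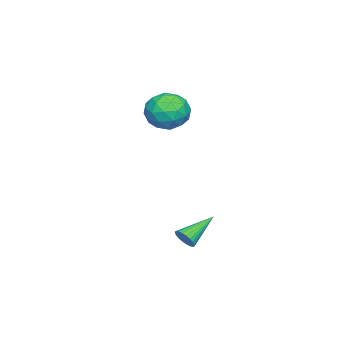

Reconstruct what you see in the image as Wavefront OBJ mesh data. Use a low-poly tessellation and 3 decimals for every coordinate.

v -2.526 -3.301 2.588
v -1.576 -2.556 2.413
v -1.304 -4.704 3.247
v -0.354 -3.959 3.072
v -1.163 -3.719 3.953
v -1.918 -2.852 3.546
v -0.962 -4.408 2.114
v -1.717 -3.541 1.707
v -0.609 -3.24 2.12
v -0.734 -2.815 3.257
v -2.146 -4.445 2.403
v -2.271 -4.02 3.54
v -2.158 -2.805 2.443
v -0.722 -4.455 3.217
v -1.197 -4.314 3.735
v -0.639 -3.876 3.632
v -2.359 -2.979 3.109
v -1.801 -2.542 3.006
v -1.558 -3.225 3.911
v -1.079 -4.718 2.654
v -0.521 -4.281 2.551
v -2.241 -3.384 2.028
v -1.683 -2.946 1.925
v -1.322 -4.035 1.749
v -1.032 -2.77 2.168
v -0.314 -3.594 2.555
v -0.671 -3.858 1.992
v -1.115 -3.348 1.753
v -1.105 -2.52 2.836
v -0.387 -3.344 3.223
v -0.862 -3.203 3.741
v -1.306 -2.694 3.501
v -0.537 -2.922 2.664
v -2.493 -3.916 2.437
v -1.775 -4.74 2.824
v -1.574 -4.566 2.159
v -2.018 -4.057 1.919
v -2.566 -3.666 3.105
v -1.848 -4.49 3.492
v -1.765 -3.912 3.907
v -2.209 -3.402 3.668
v -2.343 -4.338 2.996
v 2.67 -0.99 -3.482
v 2.998 -0.972 -2.944
v 1.11 -0.17 -2.558
v 3.055 -0.754 -3.042
v 3.053 -0.572 -3.207
v 2.993 -0.453 -3.414
v 2.884 -0.416 -3.631
v 2.742 -0.467 -3.825
v 2.589 -0.597 -3.967
v 2.449 -0.787 -4.036
v 2.343 -1.008 -4.02
v 2.286 -1.226 -3.922
v 2.288 -1.408 -3.757
v 2.348 -1.527 -3.55
v 2.457 -1.564 -3.333
v 2.598 -1.513 -3.138
v 2.751 -1.383 -2.996
v 2.891 -1.193 -2.928
f 1 38 17
f 38 12 41
f 17 41 6
f 38 41 17
f 1 17 13
f 17 6 18
f 13 18 2
f 17 18 13
f 1 13 22
f 13 2 23
f 22 23 8
f 13 23 22
f 1 22 34
f 22 8 37
f 34 37 11
f 22 37 34
f 1 34 38
f 34 11 42
f 38 42 12
f 34 42 38
f 2 18 29
f 18 6 32
f 29 32 10
f 18 32 29
f 6 41 19
f 41 12 40
f 19 40 5
f 41 40 19
f 12 42 39
f 42 11 35
f 39 35 3
f 42 35 39
f 11 37 36
f 37 8 24
f 36 24 7
f 37 24 36
f 8 23 28
f 23 2 25
f 28 25 9
f 23 25 28
f 4 30 16
f 30 10 31
f 16 31 5
f 30 31 16
f 4 16 14
f 16 5 15
f 14 15 3
f 16 15 14
f 4 14 21
f 14 3 20
f 21 20 7
f 14 20 21
f 4 21 26
f 21 7 27
f 26 27 9
f 21 27 26
f 4 26 30
f 26 9 33
f 30 33 10
f 26 33 30
f 5 31 19
f 31 10 32
f 19 32 6
f 31 32 19
f 3 15 39
f 15 5 40
f 39 40 12
f 15 40 39
f 7 20 36
f 20 3 35
f 36 35 11
f 20 35 36
f 9 27 28
f 27 7 24
f 28 24 8
f 27 24 28
f 10 33 29
f 33 9 25
f 29 25 2
f 33 25 29
f 44 43 46
f 44 46 45
f 46 43 47
f 46 47 45
f 47 43 48
f 47 48 45
f 48 43 49
f 48 49 45
f 49 43 50
f 49 50 45
f 50 43 51
f 50 51 45
f 51 43 52
f 51 52 45
f 52 43 53
f 52 53 45
f 53 43 54
f 53 54 45
f 54 43 55
f 54 55 45
f 55 43 56
f 55 56 45
f 56 43 57
f 56 57 45
f 57 43 58
f 57 58 45
f 58 43 59
f 58 59 45
f 59 43 60
f 59 60 45
f 60 43 44
f 60 44 45



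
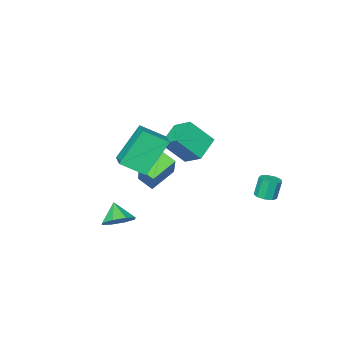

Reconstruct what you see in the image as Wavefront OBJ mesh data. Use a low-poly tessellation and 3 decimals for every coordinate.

v 3.722 0.617 -4.022
v 4.264 0.079 -4.322
v 3.478 -0.077 -3.218
v 4.521 0.472 -3.905
v 4.31 0.949 -3.556
v 3.755 1.232 -3.481
v 3.181 1.155 -3.722
v 2.924 0.762 -4.139
v 3.135 0.285 -4.488
v 3.69 0.002 -4.563
v -2.239 3.69 -3.136
v -1.72 3.718 -2.991
v -2.001 3.718 -1.98
v -2.521 3.69 -2.124
v -1.859 4.058 -3.03
v -2.14 4.058 -2.018
v -2.176 4.226 -3.118
v -2.457 4.226 -2.106
v -2.523 4.143 -3.214
v -2.804 4.143 -2.203
v -2.737 3.848 -3.274
v -3.018 3.848 -2.263
v -2.718 3.479 -3.269
v -3 3.479 -2.258
v -2.476 3.209 -3.202
v -2.757 3.209 -2.19
v -2.122 3.164 -3.104
v -2.404 3.164 -2.092
v -1.824 3.365 -3.02
v -2.105 3.365 -2.009
v 1.202 0.819 0.658
v 2.092 0.058 1.349
v 1.893 1.993 1.059
v 2.783 1.232 1.751
v 2.417 0.688 -1.051
v 3.307 -0.073 -0.359
v 3.108 1.862 -0.649
v 3.998 1.101 0.042
v -0.825 0.613 -0.547
v 0.056 -0.034 0.622
v -0.912 1.64 0.087
v -0.032 0.993 1.256
v 0.332 1.087 -1.156
v 1.212 0.44 0.013
v 0.244 2.114 -0.522
v 1.125 1.467 0.647
v -0.819 -2.279 -3.115
v 0.019 -1.09 -1.558
v -1.069 -1.524 -3.557
v -0.231 -0.335 -2.001
v 0.471 -2.265 -3.819
v 1.309 -1.076 -2.263
v 0.221 -1.51 -4.262
v 1.059 -0.321 -2.705
f 2 1 4
f 2 4 3
f 4 1 5
f 4 5 3
f 5 1 6
f 5 6 3
f 6 1 7
f 6 7 3
f 7 1 8
f 7 8 3
f 8 1 9
f 8 9 3
f 9 1 10
f 9 10 3
f 10 1 2
f 10 2 3
f 12 11 15
f 12 15 13
f 13 15 16
f 13 16 14
f 15 11 17
f 15 17 16
f 16 17 18
f 16 18 14
f 17 11 19
f 17 19 18
f 18 19 20
f 18 20 14
f 19 11 21
f 19 21 20
f 20 21 22
f 20 22 14
f 21 11 23
f 21 23 22
f 22 23 24
f 22 24 14
f 23 11 25
f 23 25 24
f 24 25 26
f 24 26 14
f 25 11 27
f 25 27 26
f 26 27 28
f 26 28 14
f 27 11 29
f 27 29 28
f 28 29 30
f 28 30 14
f 29 11 12
f 29 12 30
f 30 12 13
f 30 13 14
f 32 34 31
f 35 32 31
f 31 34 33
f 33 35 31
f 32 38 34
f 36 32 35
f 36 38 32
f 34 38 33
f 37 35 33
f 33 38 37
f 37 36 35
f 38 36 37
f 40 42 39
f 43 40 39
f 39 42 41
f 41 43 39
f 40 46 42
f 44 40 43
f 44 46 40
f 42 46 41
f 45 43 41
f 41 46 45
f 45 44 43
f 46 44 45
f 48 50 47
f 51 48 47
f 47 50 49
f 49 51 47
f 48 54 50
f 52 48 51
f 52 54 48
f 50 54 49
f 53 51 49
f 49 54 53
f 53 52 51
f 54 52 53



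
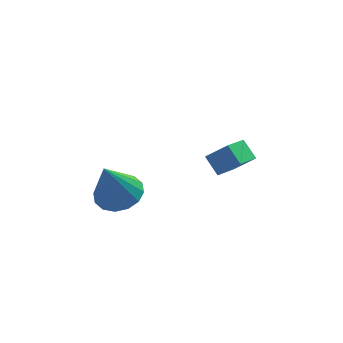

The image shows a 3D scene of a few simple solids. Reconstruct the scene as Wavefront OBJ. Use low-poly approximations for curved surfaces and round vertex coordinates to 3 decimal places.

v -2.344 0.506 -1.362
v -1.602 -0.237 -1.347
v -2.936 -0.046 0.662
v -1.358 0.209 -1.155
v -1.379 0.734 -1.018
v -1.658 1.199 -0.973
v -2.121 1.477 -1.032
v -2.643 1.495 -1.18
v -3.086 1.249 -1.377
v -3.329 0.803 -1.57
v -3.309 0.277 -1.707
v -3.03 -0.187 -1.752
v -2.567 -0.466 -1.692
v -2.044 -0.484 -1.544
v 2.514 2.303 -1.806
v 1.72 1.252 -1.249
v 2.081 2.98 -1.146
v 1.287 1.929 -0.589
v 3.393 2.071 -0.991
v 2.599 1.02 -0.434
v 2.96 2.748 -0.331
v 2.166 1.697 0.226
f 2 1 4
f 2 4 3
f 4 1 5
f 4 5 3
f 5 1 6
f 5 6 3
f 6 1 7
f 6 7 3
f 7 1 8
f 7 8 3
f 8 1 9
f 8 9 3
f 9 1 10
f 9 10 3
f 10 1 11
f 10 11 3
f 11 1 12
f 11 12 3
f 12 1 13
f 12 13 3
f 13 1 14
f 13 14 3
f 14 1 2
f 14 2 3
f 16 18 15
f 19 16 15
f 15 18 17
f 17 19 15
f 16 22 18
f 20 16 19
f 20 22 16
f 18 22 17
f 21 19 17
f 17 22 21
f 21 20 19
f 22 20 21



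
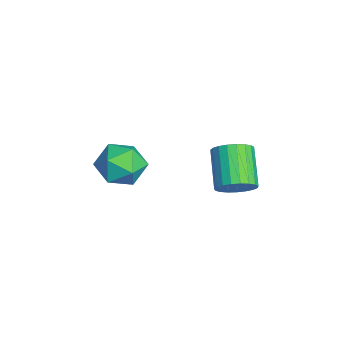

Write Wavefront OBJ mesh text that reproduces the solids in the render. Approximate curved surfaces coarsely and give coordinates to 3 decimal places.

v -3.095 1.398 -0.047
v -2.714 1.178 0.484
v -3.943 1.201 1.378
v -4.325 1.422 0.847
v -2.691 1.463 0.508
v -3.92 1.486 1.402
v -2.737 1.736 0.437
v -3.967 1.76 1.33
v -2.846 1.952 0.281
v -4.076 1.975 1.175
v -2.998 2.071 0.069
v -4.228 2.095 0.963
v -3.167 2.075 -0.163
v -4.396 2.098 0.731
v -3.323 1.961 -0.375
v -4.552 1.984 0.519
v -3.44 1.75 -0.53
v -4.669 1.773 0.363
v -3.497 1.478 -0.602
v -4.727 1.502 0.292
v -3.485 1.192 -0.578
v -4.714 1.216 0.316
v -3.405 0.942 -0.461
v -4.635 0.966 0.432
v -3.272 0.771 -0.274
v -4.502 0.795 0.62
v -3.108 0.708 -0.047
v -4.338 0.732 0.847
v -2.942 0.765 0.18
v -4.172 0.788 1.074
v -2.803 0.931 0.368
v -4.032 0.954 1.262
v -2.993 -1.774 2.317
v -2.261 -1.862 2.784
v -2.439 -2.578 1.296
v -1.707 -2.666 1.763
v -2.445 -3.044 2.034
v -2.787 -2.548 2.665
v -1.913 -1.892 1.415
v -2.255 -1.396 2.046
v -1.593 -1.935 2.226
v -1.922 -2.647 2.609
v -2.778 -1.793 1.471
v -3.107 -2.505 1.854
f 2 1 5
f 2 5 3
f 3 5 6
f 3 6 4
f 5 1 7
f 5 7 6
f 6 7 8
f 6 8 4
f 7 1 9
f 7 9 8
f 8 9 10
f 8 10 4
f 9 1 11
f 9 11 10
f 10 11 12
f 10 12 4
f 11 1 13
f 11 13 12
f 12 13 14
f 12 14 4
f 13 1 15
f 13 15 14
f 14 15 16
f 14 16 4
f 15 1 17
f 15 17 16
f 16 17 18
f 16 18 4
f 17 1 19
f 17 19 18
f 18 19 20
f 18 20 4
f 19 1 21
f 19 21 20
f 20 21 22
f 20 22 4
f 21 1 23
f 21 23 22
f 22 23 24
f 22 24 4
f 23 1 25
f 23 25 24
f 24 25 26
f 24 26 4
f 25 1 27
f 25 27 26
f 26 27 28
f 26 28 4
f 27 1 29
f 27 29 28
f 28 29 30
f 28 30 4
f 29 1 31
f 29 31 30
f 30 31 32
f 30 32 4
f 31 1 2
f 31 2 32
f 32 2 3
f 32 3 4
f 33 44 38
f 33 38 34
f 33 34 40
f 33 40 43
f 33 43 44
f 34 38 42
f 38 44 37
f 44 43 35
f 43 40 39
f 40 34 41
f 36 42 37
f 36 37 35
f 36 35 39
f 36 39 41
f 36 41 42
f 37 42 38
f 35 37 44
f 39 35 43
f 41 39 40
f 42 41 34



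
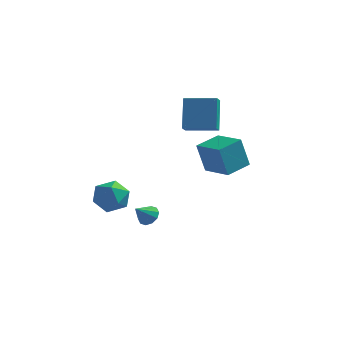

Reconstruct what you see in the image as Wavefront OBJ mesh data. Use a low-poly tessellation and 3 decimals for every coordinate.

v -1.188 3.534 1.413
v -1.138 2.728 1.951
v -1.481 4.726 3.227
v -1.432 3.92 3.764
v 0.732 3.76 1.576
v 0.781 2.954 2.113
v 0.438 4.952 3.389
v 0.488 4.146 3.927
v -1.92 -1.066 -3.238
v -1.531 -1.61 -3.477
v -2.44 -1.814 -2.382
v -1.302 -1.409 -3.162
v -1.309 -1.076 -2.875
v -1.549 -0.74 -2.727
v -1.931 -0.528 -2.774
v -2.308 -0.522 -2.998
v -2.537 -0.723 -3.314
v -2.53 -1.056 -3.6
v -2.29 -1.392 -3.748
v -1.909 -1.604 -3.701
v -3.48 -2.81 -1.748
v -2.853 -2.304 -0.918
v -3.747 -4.296 -0.642
v -3.12 -3.79 0.188
v -4.158 -3.364 -0.094
v -3.993 -2.446 -0.778
v -2.607 -4.154 -0.782
v -2.442 -3.236 -1.466
v -2.314 -3.135 -0.321
v -3.272 -2.647 0.105
v -3.328 -3.953 -1.665
v -4.286 -3.465 -1.239
v 1.904 1.47 -0.711
v 1.394 1.409 1.212
v 0.283 2.536 -1.106
v -0.227 2.475 0.816
v 2.767 2.885 -0.436
v 2.257 2.824 1.486
v 1.146 3.951 -0.832
v 0.636 3.89 1.091
f 2 4 1
f 5 2 1
f 1 4 3
f 3 5 1
f 2 8 4
f 6 2 5
f 6 8 2
f 4 8 3
f 7 5 3
f 3 8 7
f 7 6 5
f 8 6 7
f 10 9 12
f 10 12 11
f 12 9 13
f 12 13 11
f 13 9 14
f 13 14 11
f 14 9 15
f 14 15 11
f 15 9 16
f 15 16 11
f 16 9 17
f 16 17 11
f 17 9 18
f 17 18 11
f 18 9 19
f 18 19 11
f 19 9 20
f 19 20 11
f 20 9 10
f 20 10 11
f 21 32 26
f 21 26 22
f 21 22 28
f 21 28 31
f 21 31 32
f 22 26 30
f 26 32 25
f 32 31 23
f 31 28 27
f 28 22 29
f 24 30 25
f 24 25 23
f 24 23 27
f 24 27 29
f 24 29 30
f 25 30 26
f 23 25 32
f 27 23 31
f 29 27 28
f 30 29 22
f 34 36 33
f 37 34 33
f 33 36 35
f 35 37 33
f 34 40 36
f 38 34 37
f 38 40 34
f 36 40 35
f 39 37 35
f 35 40 39
f 39 38 37
f 40 38 39



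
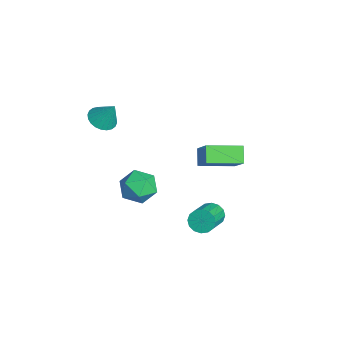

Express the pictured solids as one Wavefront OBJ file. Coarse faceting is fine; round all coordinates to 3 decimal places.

v -2.179 -3.731 2.522
v -1.384 -3.612 2.164
v -1.661 -3.109 3.878
v -1.538 -3.315 2.086
v -1.789 -3.081 2.075
v -2.1 -2.947 2.131
v -2.422 -2.931 2.247
v -2.708 -3.038 2.405
v -2.913 -3.25 2.581
v -3.006 -3.535 2.747
v -2.974 -3.851 2.88
v -2.82 -4.148 2.957
v -2.569 -4.381 2.969
v -2.258 -4.516 2.912
v -1.935 -4.531 2.796
v -1.65 -4.425 2.638
v -1.444 -4.213 2.462
v -1.351 -3.927 2.296
v -0.55 -1.194 -1.371
v 0.346 -1.752 -0.849
v -0.566 -2.508 -2.751
v 0.33 -3.066 -2.229
v -0.733 -3.058 -1.723
v -0.723 -2.245 -0.87
v 0.503 -2.015 -2.73
v 0.513 -1.202 -1.877
v 0.997 -2.259 -1.689
v 0.233 -2.904 -1.067
v -0.453 -1.356 -2.533
v -1.217 -2.001 -1.911
v -3.84 1.818 -2.228
v -2.412 2.03 -0.802
v -3.827 3.942 -2.558
v -2.398 4.155 -1.132
v -3.002 1.685 -3.048
v -1.573 1.898 -1.622
v -2.988 3.81 -3.378
v -1.56 4.022 -1.952
v 3.177 1.254 -1.813
v 3.647 1.519 -2.349
v 5.134 0.71 -1.442
v 4.663 0.446 -0.907
v 3.634 1.801 -2.076
v 5.121 0.993 -1.169
v 3.499 1.938 -1.732
v 4.986 1.129 -0.826
v 3.277 1.891 -1.41
v 4.764 1.082 -0.504
v 3.029 1.674 -1.197
v 4.516 0.865 -0.29
v 2.82 1.344 -1.148
v 4.307 0.535 -0.242
v 2.706 0.99 -1.278
v 4.193 0.181 -0.371
v 2.719 0.707 -1.551
v 4.206 -0.101 -0.644
v 2.854 0.571 -1.894
v 4.341 -0.238 -0.988
v 3.076 0.618 -2.216
v 4.563 -0.191 -1.31
v 3.324 0.835 -2.43
v 4.811 0.026 -1.523
v 3.533 1.165 -2.478
v 5.02 0.356 -1.572
f 2 1 4
f 2 4 3
f 4 1 5
f 4 5 3
f 5 1 6
f 5 6 3
f 6 1 7
f 6 7 3
f 7 1 8
f 7 8 3
f 8 1 9
f 8 9 3
f 9 1 10
f 9 10 3
f 10 1 11
f 10 11 3
f 11 1 12
f 11 12 3
f 12 1 13
f 12 13 3
f 13 1 14
f 13 14 3
f 14 1 15
f 14 15 3
f 15 1 16
f 15 16 3
f 16 1 17
f 16 17 3
f 17 1 18
f 17 18 3
f 18 1 2
f 18 2 3
f 19 30 24
f 19 24 20
f 19 20 26
f 19 26 29
f 19 29 30
f 20 24 28
f 24 30 23
f 30 29 21
f 29 26 25
f 26 20 27
f 22 28 23
f 22 23 21
f 22 21 25
f 22 25 27
f 22 27 28
f 23 28 24
f 21 23 30
f 25 21 29
f 27 25 26
f 28 27 20
f 32 34 31
f 35 32 31
f 31 34 33
f 33 35 31
f 32 38 34
f 36 32 35
f 36 38 32
f 34 38 33
f 37 35 33
f 33 38 37
f 37 36 35
f 38 36 37
f 40 39 43
f 40 43 41
f 41 43 44
f 41 44 42
f 43 39 45
f 43 45 44
f 44 45 46
f 44 46 42
f 45 39 47
f 45 47 46
f 46 47 48
f 46 48 42
f 47 39 49
f 47 49 48
f 48 49 50
f 48 50 42
f 49 39 51
f 49 51 50
f 50 51 52
f 50 52 42
f 51 39 53
f 51 53 52
f 52 53 54
f 52 54 42
f 53 39 55
f 53 55 54
f 54 55 56
f 54 56 42
f 55 39 57
f 55 57 56
f 56 57 58
f 56 58 42
f 57 39 59
f 57 59 58
f 58 59 60
f 58 60 42
f 59 39 61
f 59 61 60
f 60 61 62
f 60 62 42
f 61 39 63
f 61 63 62
f 62 63 64
f 62 64 42
f 63 39 40
f 63 40 64
f 64 40 41
f 64 41 42



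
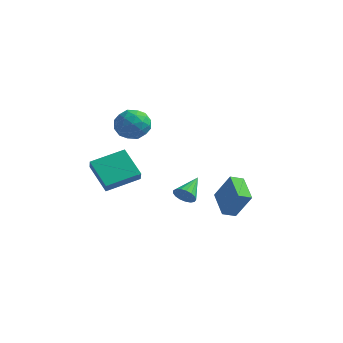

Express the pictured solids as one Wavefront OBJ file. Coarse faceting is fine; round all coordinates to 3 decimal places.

v -3.28 1.169 3.427
v -2.353 0.497 3.471
v -4.327 -0.237 4.029
v -3.4 -0.909 4.073
v -3.514 -0.041 4.812
v -2.866 0.828 4.44
v -3.814 -0.568 3.06
v -3.166 0.301 2.688
v -2.682 -0.577 3.244
v -2.497 -0.251 4.327
v -4.183 0.511 3.173
v -3.998 0.837 4.256
v -2.724 0.957 3.396
v -3.956 -0.697 4.104
v -4.023 -0.187 4.539
v -3.477 -0.582 4.564
v -3.026 1.151 3.966
v -2.481 0.756 3.991
v -3.164 0.44 4.78
v -4.199 -0.496 3.509
v -3.654 -0.891 3.534
v -3.203 0.842 2.936
v -2.657 0.447 2.961
v -3.516 -0.18 2.72
v -2.373 -0.069 3.288
v -2.989 -0.896 3.642
v -3.232 -0.696 3.047
v -2.851 -0.185 2.828
v -2.264 0.122 3.925
v -2.88 -0.705 4.279
v -2.947 -0.194 4.713
v -2.566 0.317 4.495
v -2.458 -0.509 3.791
v -3.8 0.965 3.221
v -4.416 0.138 3.575
v -4.114 -0.057 3.005
v -3.733 0.454 2.787
v -3.691 1.156 3.858
v -4.307 0.329 4.212
v -3.829 0.445 4.672
v -3.448 0.956 4.453
v -4.222 0.769 3.709
v 2.765 -0.857 -1.558
v 3.705 -0.784 0.138
v 1.648 0.493 -0.998
v 2.587 0.567 0.698
v 3.333 -0.247 -1.898
v 4.272 -0.173 -0.202
v 2.215 1.104 -1.338
v 3.155 1.177 0.358
v -0.556 1.176 -2.006
v 0 0.946 -1.558
v -0.464 2.784 -1.294
v 0.169 1.066 -1.851
v 0.173 1.212 -2.18
v 0.009 1.349 -2.468
v -0.285 1.446 -2.651
v -0.64 1.482 -2.685
v -0.976 1.448 -2.565
v -1.216 1.352 -2.316
v -1.305 1.215 -1.996
v -1.222 1.07 -1.678
v -0.987 0.949 -1.436
v -0.653 0.88 -1.324
v -0.297 0.879 -1.368
v -3.44 -2.96 0.222
v -4.943 -2.06 1.38
v -3.718 -2.49 -0.505
v -5.221 -1.59 0.653
v -2.059 -1.33 0.747
v -3.562 -0.43 1.905
v -2.337 -0.86 0.02
v -3.84 0.04 1.178
f 1 38 17
f 38 12 41
f 17 41 6
f 38 41 17
f 1 17 13
f 17 6 18
f 13 18 2
f 17 18 13
f 1 13 22
f 13 2 23
f 22 23 8
f 13 23 22
f 1 22 34
f 22 8 37
f 34 37 11
f 22 37 34
f 1 34 38
f 34 11 42
f 38 42 12
f 34 42 38
f 2 18 29
f 18 6 32
f 29 32 10
f 18 32 29
f 6 41 19
f 41 12 40
f 19 40 5
f 41 40 19
f 12 42 39
f 42 11 35
f 39 35 3
f 42 35 39
f 11 37 36
f 37 8 24
f 36 24 7
f 37 24 36
f 8 23 28
f 23 2 25
f 28 25 9
f 23 25 28
f 4 30 16
f 30 10 31
f 16 31 5
f 30 31 16
f 4 16 14
f 16 5 15
f 14 15 3
f 16 15 14
f 4 14 21
f 14 3 20
f 21 20 7
f 14 20 21
f 4 21 26
f 21 7 27
f 26 27 9
f 21 27 26
f 4 26 30
f 26 9 33
f 30 33 10
f 26 33 30
f 5 31 19
f 31 10 32
f 19 32 6
f 31 32 19
f 3 15 39
f 15 5 40
f 39 40 12
f 15 40 39
f 7 20 36
f 20 3 35
f 36 35 11
f 20 35 36
f 9 27 28
f 27 7 24
f 28 24 8
f 27 24 28
f 10 33 29
f 33 9 25
f 29 25 2
f 33 25 29
f 44 46 43
f 47 44 43
f 43 46 45
f 45 47 43
f 44 50 46
f 48 44 47
f 48 50 44
f 46 50 45
f 49 47 45
f 45 50 49
f 49 48 47
f 50 48 49
f 52 51 54
f 52 54 53
f 54 51 55
f 54 55 53
f 55 51 56
f 55 56 53
f 56 51 57
f 56 57 53
f 57 51 58
f 57 58 53
f 58 51 59
f 58 59 53
f 59 51 60
f 59 60 53
f 60 51 61
f 60 61 53
f 61 51 62
f 61 62 53
f 62 51 63
f 62 63 53
f 63 51 64
f 63 64 53
f 64 51 65
f 64 65 53
f 65 51 52
f 65 52 53
f 67 69 66
f 70 67 66
f 66 69 68
f 68 70 66
f 67 73 69
f 71 67 70
f 71 73 67
f 69 73 68
f 72 70 68
f 68 73 72
f 72 71 70
f 73 71 72



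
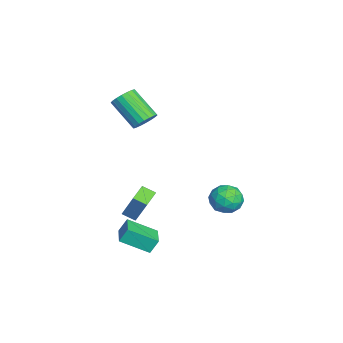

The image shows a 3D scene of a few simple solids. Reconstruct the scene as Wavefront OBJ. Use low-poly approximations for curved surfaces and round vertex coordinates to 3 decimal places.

v -2.711 -2.16 2.081
v -2.121 -2.685 2.052
v -3.139 -3.905 3.41
v -3.729 -3.38 3.439
v -2.024 -2.473 2.315
v -3.042 -3.693 3.673
v -2.063 -2.199 2.532
v -3.081 -3.419 3.89
v -2.231 -1.917 2.659
v -3.249 -3.137 4.017
v -2.493 -1.684 2.672
v -3.511 -2.903 4.03
v -2.799 -1.544 2.568
v -3.817 -2.764 3.926
v -3.087 -1.527 2.368
v -4.105 -2.747 3.726
v -3.301 -1.635 2.11
v -4.319 -2.855 3.468
v -3.398 -1.847 1.847
v -4.416 -3.067 3.205
v -3.359 -2.121 1.63
v -4.377 -3.341 2.988
v -3.191 -2.403 1.503
v -4.209 -3.623 2.861
v -2.929 -2.637 1.49
v -3.947 -3.856 2.848
v -2.623 -2.776 1.594
v -3.641 -3.996 2.952
v -2.335 -2.793 1.794
v -3.353 -4.013 3.152
v 2.052 -3.233 -2.061
v 1.082 -2.805 -1.766
v 2.257 -2.523 -2.416
v 1.288 -2.095 -2.121
v 2.852 -2.605 -0.339
v 1.883 -2.177 -0.044
v 3.058 -1.895 -0.694
v 2.088 -1.467 -0.399
v 2.928 -3.36 -2.746
v 2.816 -2.921 -1.957
v 2.925 -1.805 -3.612
v 2.813 -1.366 -2.822
v 4.307 -3.274 -2.598
v 4.195 -2.835 -1.808
v 4.304 -1.719 -3.463
v 4.192 -1.28 -2.674
v 1.026 3.051 -1.67
v 1.746 2.46 -1.372
v 0.074 1.8 -1.848
v 0.794 1.209 -1.55
v 0.371 1.823 -0.917
v 0.96 2.597 -0.807
v 0.86 1.663 -2.413
v 1.449 2.437 -2.303
v 1.644 1.603 -1.831
v 1.341 1.702 -0.906
v 0.479 2.558 -2.314
v 0.176 2.657 -1.389
v 1.47 2.865 -1.506
v 0.35 1.395 -1.714
v 0.102 1.756 -1.342
v 0.525 1.409 -1.167
v 1.008 2.945 -1.174
v 1.431 2.598 -0.998
v 0.623 2.224 -0.73
v 0.389 1.662 -2.222
v 0.812 1.315 -2.046
v 1.295 2.851 -2.053
v 1.718 2.504 -1.878
v 1.197 2.036 -2.49
v 1.833 2.014 -1.6
v 1.273 1.279 -1.704
v 1.312 1.546 -2.212
v 1.658 2 -2.147
v 1.655 2.072 -1.057
v 1.095 1.337 -1.161
v 0.847 1.698 -0.789
v 1.193 2.152 -0.724
v 1.595 1.568 -1.326
v 0.725 2.923 -2.059
v 0.165 2.188 -2.163
v 0.627 2.108 -2.496
v 0.973 2.562 -2.431
v 0.547 2.981 -1.516
v -0.013 2.246 -1.62
v 0.162 2.26 -1.073
v 0.508 2.714 -1.008
v 0.225 2.692 -1.894
v -1.225 2.381 -3.191
v -0.812 2.688 -3.271
v -0.163 2.005 -2.528
v -0.575 1.699 -2.449
v -0.916 2.787 -3.089
v -0.266 2.104 -2.346
v -1.081 2.806 -2.928
v -0.431 2.123 -2.185
v -1.274 2.74 -2.818
v -0.624 2.058 -2.076
v -1.458 2.604 -2.783
v -0.808 1.921 -2.04
v -1.595 2.423 -2.829
v -0.945 1.741 -2.086
v -1.659 2.235 -2.946
v -1.009 1.552 -2.203
v -1.637 2.075 -3.112
v -0.988 1.392 -2.369
v -1.534 1.976 -3.294
v -0.884 1.293 -2.551
v -1.369 1.957 -3.455
v -0.719 1.274 -2.712
v -1.176 2.022 -3.564
v -0.526 1.34 -2.822
v -0.992 2.159 -3.6
v -0.342 1.476 -2.857
v -0.855 2.339 -3.554
v -0.205 1.657 -2.811
v -0.791 2.528 -3.437
v -0.141 1.845 -2.694
f 2 1 5
f 2 5 3
f 3 5 6
f 3 6 4
f 5 1 7
f 5 7 6
f 6 7 8
f 6 8 4
f 7 1 9
f 7 9 8
f 8 9 10
f 8 10 4
f 9 1 11
f 9 11 10
f 10 11 12
f 10 12 4
f 11 1 13
f 11 13 12
f 12 13 14
f 12 14 4
f 13 1 15
f 13 15 14
f 14 15 16
f 14 16 4
f 15 1 17
f 15 17 16
f 16 17 18
f 16 18 4
f 17 1 19
f 17 19 18
f 18 19 20
f 18 20 4
f 19 1 21
f 19 21 20
f 20 21 22
f 20 22 4
f 21 1 23
f 21 23 22
f 22 23 24
f 22 24 4
f 23 1 25
f 23 25 24
f 24 25 26
f 24 26 4
f 25 1 27
f 25 27 26
f 26 27 28
f 26 28 4
f 27 1 29
f 27 29 28
f 28 29 30
f 28 30 4
f 29 1 2
f 29 2 30
f 30 2 3
f 30 3 4
f 32 34 31
f 35 32 31
f 31 34 33
f 33 35 31
f 32 38 34
f 36 32 35
f 36 38 32
f 34 38 33
f 37 35 33
f 33 38 37
f 37 36 35
f 38 36 37
f 40 42 39
f 43 40 39
f 39 42 41
f 41 43 39
f 40 46 42
f 44 40 43
f 44 46 40
f 42 46 41
f 45 43 41
f 41 46 45
f 45 44 43
f 46 44 45
f 47 84 63
f 84 58 87
f 63 87 52
f 84 87 63
f 47 63 59
f 63 52 64
f 59 64 48
f 63 64 59
f 47 59 68
f 59 48 69
f 68 69 54
f 59 69 68
f 47 68 80
f 68 54 83
f 80 83 57
f 68 83 80
f 47 80 84
f 80 57 88
f 84 88 58
f 80 88 84
f 48 64 75
f 64 52 78
f 75 78 56
f 64 78 75
f 52 87 65
f 87 58 86
f 65 86 51
f 87 86 65
f 58 88 85
f 88 57 81
f 85 81 49
f 88 81 85
f 57 83 82
f 83 54 70
f 82 70 53
f 83 70 82
f 54 69 74
f 69 48 71
f 74 71 55
f 69 71 74
f 50 76 62
f 76 56 77
f 62 77 51
f 76 77 62
f 50 62 60
f 62 51 61
f 60 61 49
f 62 61 60
f 50 60 67
f 60 49 66
f 67 66 53
f 60 66 67
f 50 67 72
f 67 53 73
f 72 73 55
f 67 73 72
f 50 72 76
f 72 55 79
f 76 79 56
f 72 79 76
f 51 77 65
f 77 56 78
f 65 78 52
f 77 78 65
f 49 61 85
f 61 51 86
f 85 86 58
f 61 86 85
f 53 66 82
f 66 49 81
f 82 81 57
f 66 81 82
f 55 73 74
f 73 53 70
f 74 70 54
f 73 70 74
f 56 79 75
f 79 55 71
f 75 71 48
f 79 71 75
f 90 89 93
f 90 93 91
f 91 93 94
f 91 94 92
f 93 89 95
f 93 95 94
f 94 95 96
f 94 96 92
f 95 89 97
f 95 97 96
f 96 97 98
f 96 98 92
f 97 89 99
f 97 99 98
f 98 99 100
f 98 100 92
f 99 89 101
f 99 101 100
f 100 101 102
f 100 102 92
f 101 89 103
f 101 103 102
f 102 103 104
f 102 104 92
f 103 89 105
f 103 105 104
f 104 105 106
f 104 106 92
f 105 89 107
f 105 107 106
f 106 107 108
f 106 108 92
f 107 89 109
f 107 109 108
f 108 109 110
f 108 110 92
f 109 89 111
f 109 111 110
f 110 111 112
f 110 112 92
f 111 89 113
f 111 113 112
f 112 113 114
f 112 114 92
f 113 89 115
f 113 115 114
f 114 115 116
f 114 116 92
f 115 89 117
f 115 117 116
f 116 117 118
f 116 118 92
f 117 89 90
f 117 90 118
f 118 90 91
f 118 91 92

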